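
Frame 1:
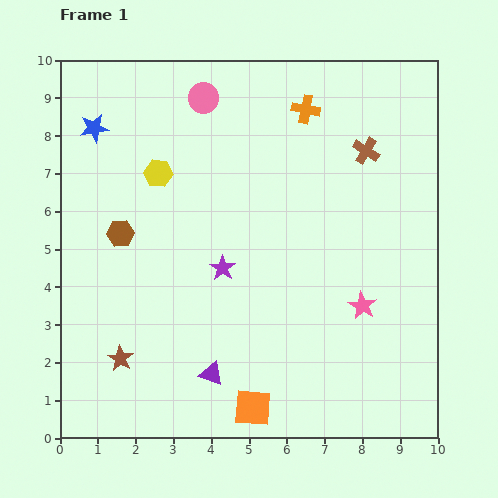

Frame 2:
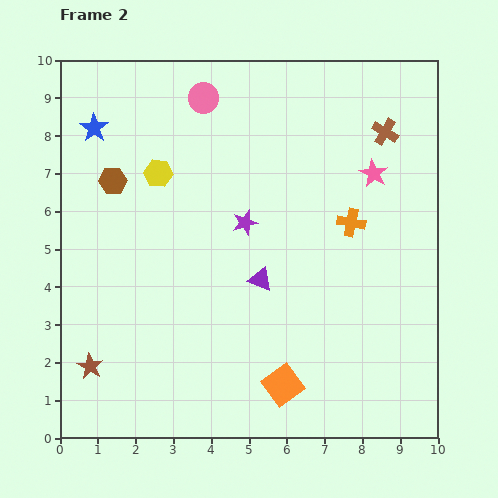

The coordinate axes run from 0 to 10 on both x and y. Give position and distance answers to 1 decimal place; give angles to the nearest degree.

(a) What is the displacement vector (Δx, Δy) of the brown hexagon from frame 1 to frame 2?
(-0.2, 1.4)

The brown hexagon was at (1.6, 5.4) in frame 1 and (1.4, 6.8) in frame 2.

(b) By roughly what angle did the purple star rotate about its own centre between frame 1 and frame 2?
22° clockwise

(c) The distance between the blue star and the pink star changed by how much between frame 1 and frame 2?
-1.0

Distance in frame 1: 8.5. Distance in frame 2: 7.5.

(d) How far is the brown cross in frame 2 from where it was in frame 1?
0.7

The brown cross moved from (8.1, 7.6) to (8.6, 8.1), a distance of √(0.5² + 0.5²) ≈ 0.7.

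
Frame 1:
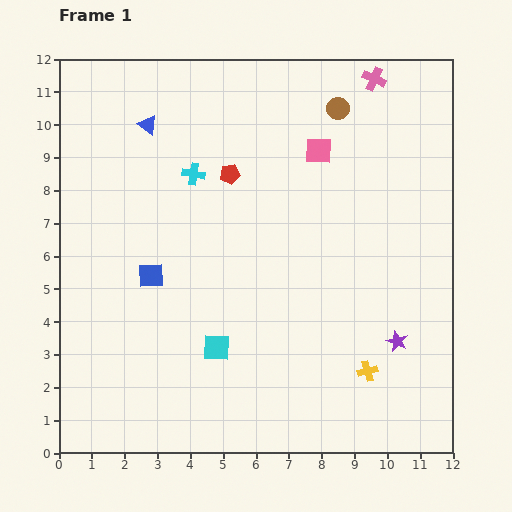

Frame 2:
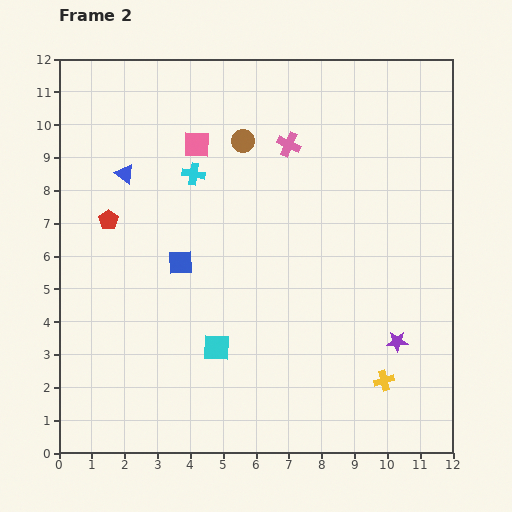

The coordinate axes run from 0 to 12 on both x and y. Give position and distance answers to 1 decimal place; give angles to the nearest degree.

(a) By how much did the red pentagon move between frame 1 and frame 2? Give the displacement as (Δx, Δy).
(-3.7, -1.4)

The red pentagon was at (5.2, 8.5) in frame 1 and (1.5, 7.1) in frame 2.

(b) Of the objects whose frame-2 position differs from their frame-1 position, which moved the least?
the yellow cross

(moved 0.6)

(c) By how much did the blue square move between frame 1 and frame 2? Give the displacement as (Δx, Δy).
(0.9, 0.4)

The blue square was at (2.8, 5.4) in frame 1 and (3.7, 5.8) in frame 2.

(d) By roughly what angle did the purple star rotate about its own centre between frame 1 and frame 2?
24° counter-clockwise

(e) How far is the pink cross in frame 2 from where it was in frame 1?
3.3

The pink cross moved from (9.6, 11.4) to (7.0, 9.4), a distance of √(2.6² + 2.0²) ≈ 3.3.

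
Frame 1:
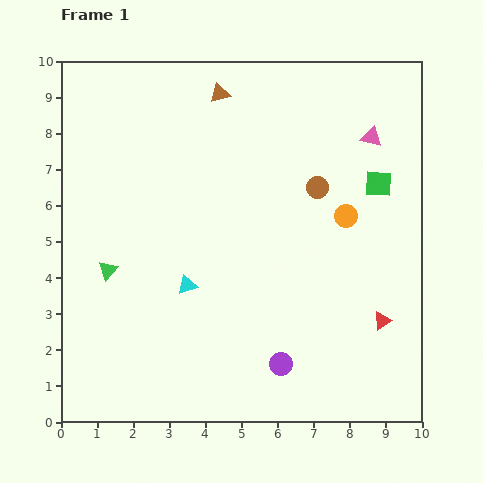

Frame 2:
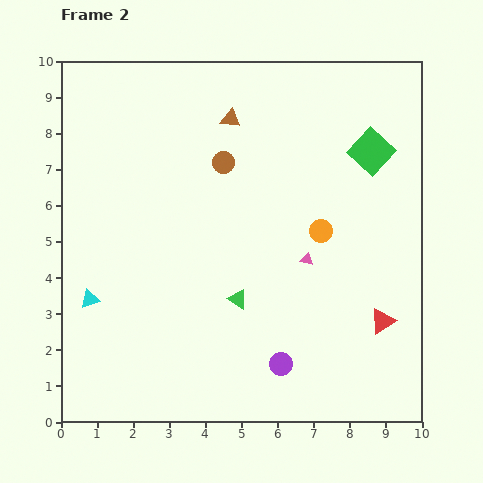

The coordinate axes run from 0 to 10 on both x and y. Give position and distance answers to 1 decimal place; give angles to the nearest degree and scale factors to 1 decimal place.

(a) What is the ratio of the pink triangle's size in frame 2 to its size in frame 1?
0.6×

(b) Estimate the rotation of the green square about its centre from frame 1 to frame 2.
40° clockwise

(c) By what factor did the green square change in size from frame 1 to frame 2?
1.6×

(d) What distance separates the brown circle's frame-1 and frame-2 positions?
2.7

The brown circle moved from (7.1, 6.5) to (4.5, 7.2), a distance of √(2.6² + 0.7²) ≈ 2.7.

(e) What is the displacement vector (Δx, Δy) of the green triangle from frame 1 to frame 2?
(3.6, -0.8)

The green triangle was at (1.3, 4.2) in frame 1 and (4.9, 3.4) in frame 2.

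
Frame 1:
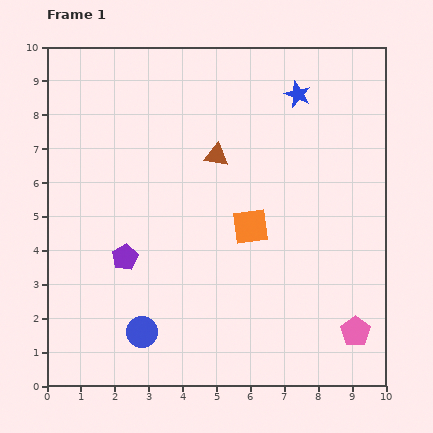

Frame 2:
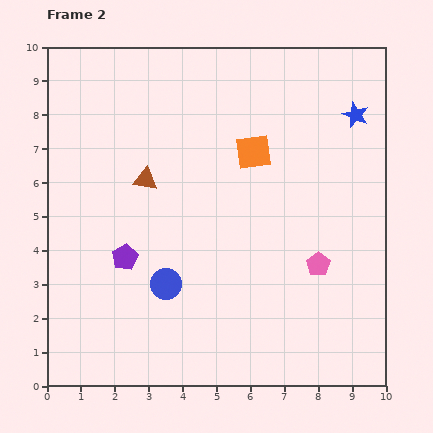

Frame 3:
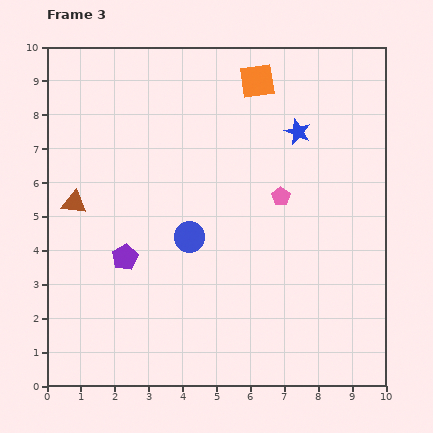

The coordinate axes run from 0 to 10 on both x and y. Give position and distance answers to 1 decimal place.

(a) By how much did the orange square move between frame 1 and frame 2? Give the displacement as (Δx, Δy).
(0.1, 2.2)

The orange square was at (6.0, 4.7) in frame 1 and (6.1, 6.9) in frame 2.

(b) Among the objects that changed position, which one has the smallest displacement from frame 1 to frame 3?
the blue star

(moved 1.1)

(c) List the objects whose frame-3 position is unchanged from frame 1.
the purple pentagon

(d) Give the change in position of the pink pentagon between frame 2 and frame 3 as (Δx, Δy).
(-1.1, 2.0)

The pink pentagon was at (8.0, 3.6) in frame 2 and (6.9, 5.6) in frame 3.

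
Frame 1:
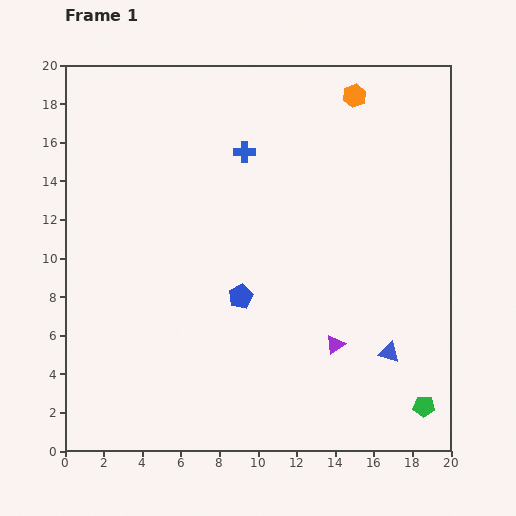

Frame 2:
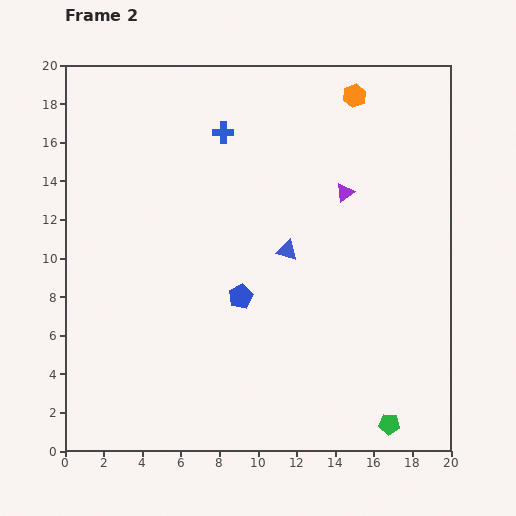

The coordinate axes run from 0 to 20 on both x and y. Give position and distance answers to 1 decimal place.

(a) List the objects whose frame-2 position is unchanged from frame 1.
the orange hexagon, the blue pentagon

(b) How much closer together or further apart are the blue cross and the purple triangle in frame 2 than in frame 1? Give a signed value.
-4.0

Distance in frame 1: 11.0. Distance in frame 2: 7.0.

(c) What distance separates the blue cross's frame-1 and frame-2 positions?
1.5

The blue cross moved from (9.3, 15.5) to (8.2, 16.5), a distance of √(1.1² + 1.0²) ≈ 1.5.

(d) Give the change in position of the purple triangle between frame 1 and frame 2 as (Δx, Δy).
(0.5, 7.9)

The purple triangle was at (14.0, 5.5) in frame 1 and (14.5, 13.4) in frame 2.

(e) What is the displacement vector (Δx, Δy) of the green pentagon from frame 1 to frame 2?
(-1.8, -0.9)

The green pentagon was at (18.6, 2.3) in frame 1 and (16.8, 1.4) in frame 2.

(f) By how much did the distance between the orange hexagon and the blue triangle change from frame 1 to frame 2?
-4.7

Distance in frame 1: 13.4. Distance in frame 2: 8.7.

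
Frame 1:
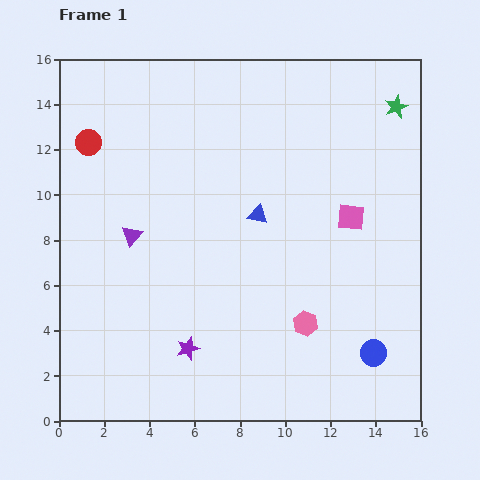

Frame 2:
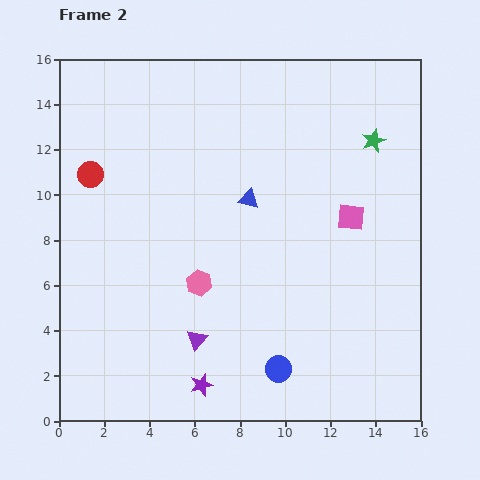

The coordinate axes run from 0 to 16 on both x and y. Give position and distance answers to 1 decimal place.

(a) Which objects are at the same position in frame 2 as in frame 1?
the pink square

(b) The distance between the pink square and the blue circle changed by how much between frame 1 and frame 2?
+1.3

Distance in frame 1: 6.1. Distance in frame 2: 7.4.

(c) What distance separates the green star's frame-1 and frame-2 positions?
1.8

The green star moved from (14.9, 13.9) to (13.9, 12.4), a distance of √(1.0² + 1.5²) ≈ 1.8.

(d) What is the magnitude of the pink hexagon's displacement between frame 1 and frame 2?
5.0

The pink hexagon moved from (10.9, 4.3) to (6.2, 6.1), a distance of √(4.7² + 1.8²) ≈ 5.0.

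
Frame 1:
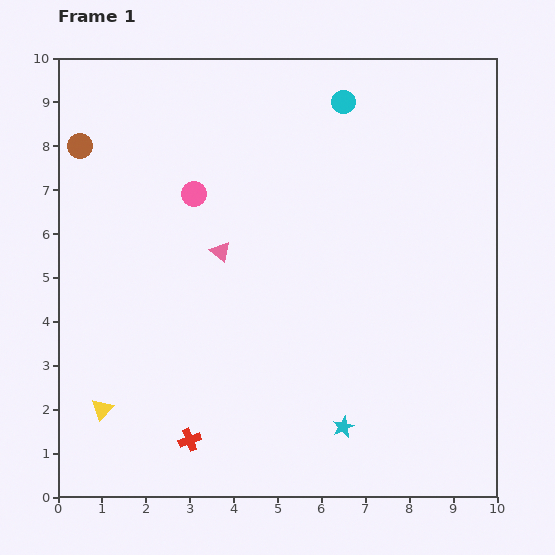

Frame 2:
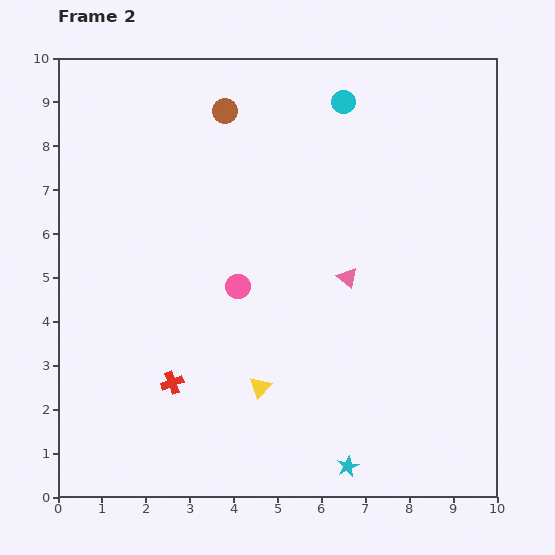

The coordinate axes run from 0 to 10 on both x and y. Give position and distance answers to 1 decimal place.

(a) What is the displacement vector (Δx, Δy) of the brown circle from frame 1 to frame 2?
(3.3, 0.8)

The brown circle was at (0.5, 8.0) in frame 1 and (3.8, 8.8) in frame 2.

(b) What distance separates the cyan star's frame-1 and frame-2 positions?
0.9

The cyan star moved from (6.5, 1.6) to (6.6, 0.7), a distance of √(0.1² + 0.9²) ≈ 0.9.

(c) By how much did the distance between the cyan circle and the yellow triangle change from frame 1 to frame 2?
-2.1

Distance in frame 1: 8.9. Distance in frame 2: 6.8.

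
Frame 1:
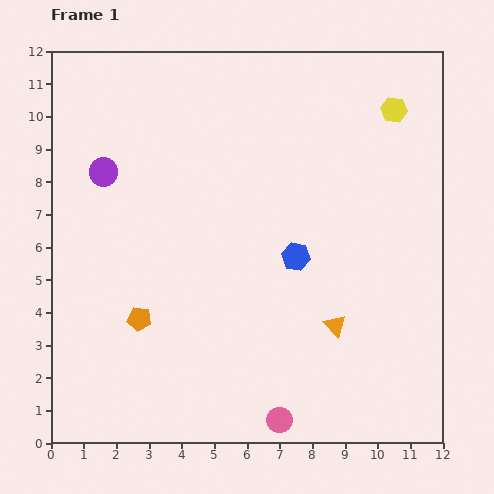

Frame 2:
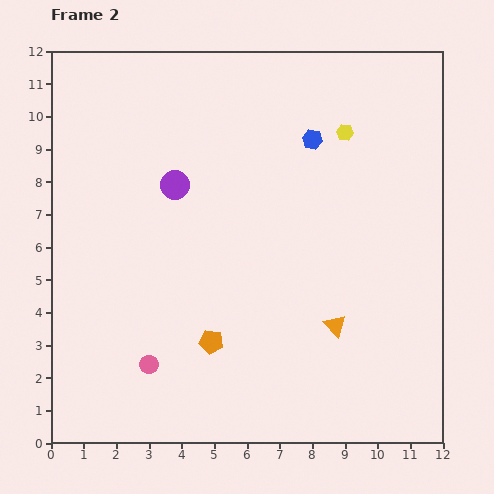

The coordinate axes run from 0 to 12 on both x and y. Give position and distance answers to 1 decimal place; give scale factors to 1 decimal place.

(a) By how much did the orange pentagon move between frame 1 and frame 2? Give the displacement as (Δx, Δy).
(2.2, -0.7)

The orange pentagon was at (2.7, 3.8) in frame 1 and (4.9, 3.1) in frame 2.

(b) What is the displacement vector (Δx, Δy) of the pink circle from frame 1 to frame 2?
(-4.0, 1.7)

The pink circle was at (7.0, 0.7) in frame 1 and (3.0, 2.4) in frame 2.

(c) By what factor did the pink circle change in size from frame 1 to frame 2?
0.7×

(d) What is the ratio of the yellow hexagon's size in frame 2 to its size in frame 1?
0.7×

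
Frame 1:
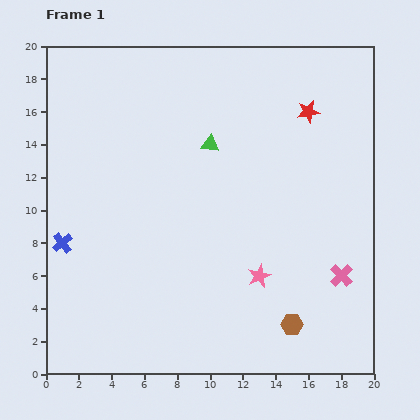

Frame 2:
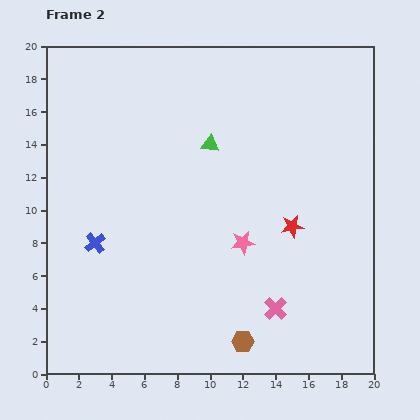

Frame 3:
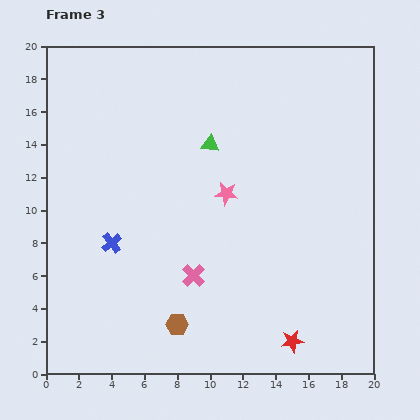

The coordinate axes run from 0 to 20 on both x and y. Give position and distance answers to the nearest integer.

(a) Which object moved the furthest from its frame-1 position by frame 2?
the red star

(moved 7; next 4)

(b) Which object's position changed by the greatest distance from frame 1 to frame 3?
the red star

(moved 14; next 9)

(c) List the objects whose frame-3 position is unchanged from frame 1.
the green triangle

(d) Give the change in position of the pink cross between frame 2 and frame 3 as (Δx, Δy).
(-5, 2)

The pink cross was at (14, 4) in frame 2 and (9, 6) in frame 3.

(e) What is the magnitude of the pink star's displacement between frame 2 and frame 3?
3

The pink star moved from (12, 8) to (11, 11), a distance of √(1² + 3²) ≈ 3.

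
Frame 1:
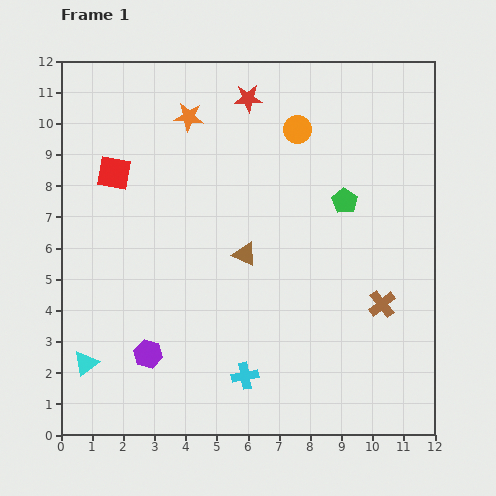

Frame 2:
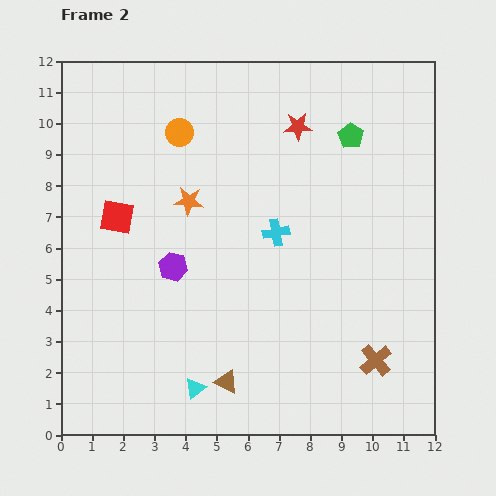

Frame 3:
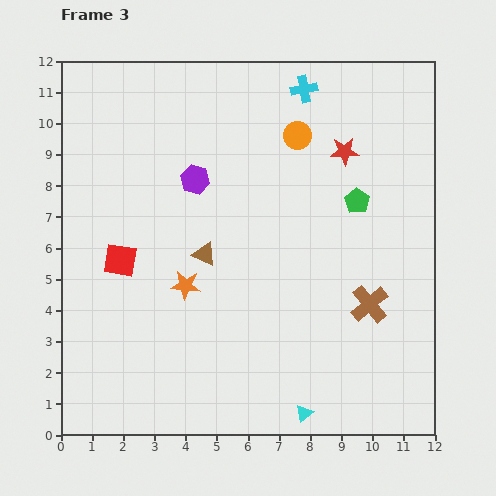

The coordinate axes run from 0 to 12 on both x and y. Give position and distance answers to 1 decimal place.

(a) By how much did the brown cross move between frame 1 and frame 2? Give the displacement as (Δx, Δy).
(-0.2, -1.8)

The brown cross was at (10.3, 4.2) in frame 1 and (10.1, 2.4) in frame 2.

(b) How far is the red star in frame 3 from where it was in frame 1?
3.5

The red star moved from (6.0, 10.8) to (9.1, 9.1), a distance of √(3.1² + 1.7²) ≈ 3.5.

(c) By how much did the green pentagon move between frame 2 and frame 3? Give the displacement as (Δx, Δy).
(0.2, -2.1)

The green pentagon was at (9.3, 9.6) in frame 2 and (9.5, 7.5) in frame 3.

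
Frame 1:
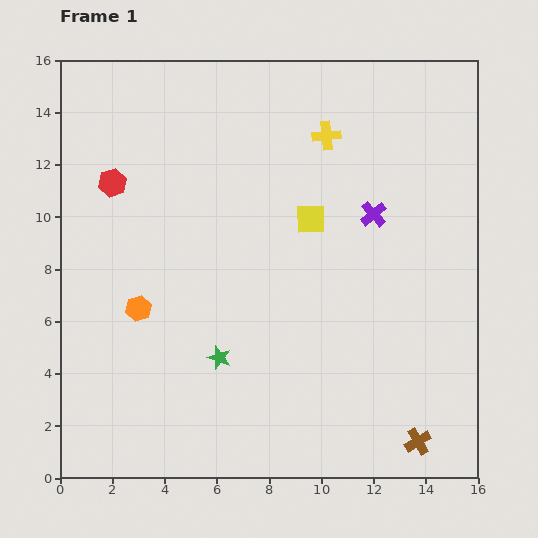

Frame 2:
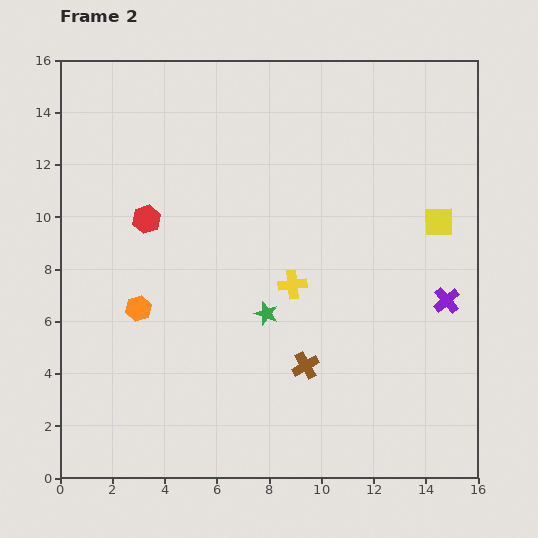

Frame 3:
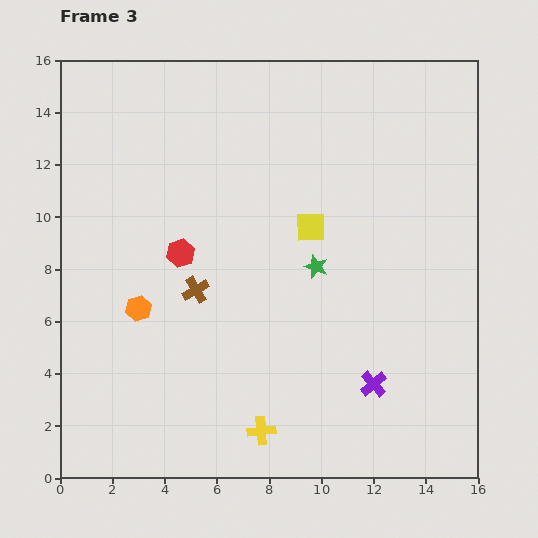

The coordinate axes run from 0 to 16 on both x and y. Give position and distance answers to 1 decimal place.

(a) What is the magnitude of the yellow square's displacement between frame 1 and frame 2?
4.9

The yellow square moved from (9.6, 9.9) to (14.5, 9.8), a distance of √(4.9² + 0.1²) ≈ 4.9.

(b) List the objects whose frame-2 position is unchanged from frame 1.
the orange hexagon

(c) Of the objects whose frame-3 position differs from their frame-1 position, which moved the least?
the yellow square

(moved 0.3)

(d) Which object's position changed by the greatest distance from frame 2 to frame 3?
the yellow cross

(moved 5.7; next 5.1)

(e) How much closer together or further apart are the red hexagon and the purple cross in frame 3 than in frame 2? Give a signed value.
-3.0

Distance in frame 2: 11.9. Distance in frame 3: 8.9.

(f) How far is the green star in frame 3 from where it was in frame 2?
2.6

The green star moved from (7.9, 6.3) to (9.8, 8.1), a distance of √(1.9² + 1.8²) ≈ 2.6.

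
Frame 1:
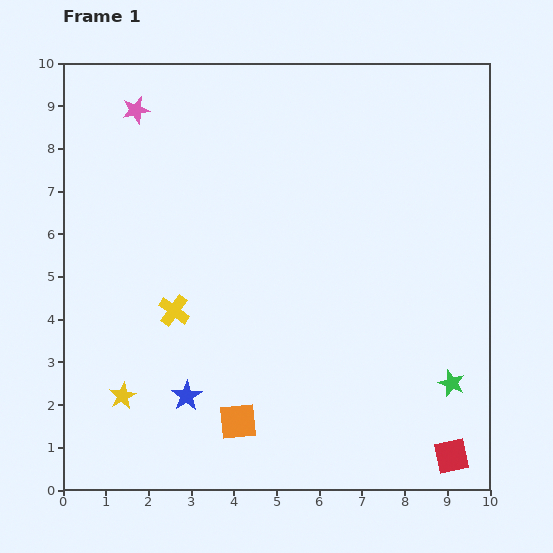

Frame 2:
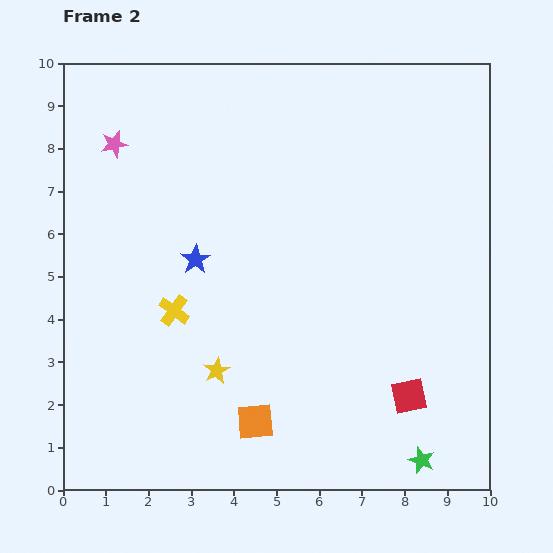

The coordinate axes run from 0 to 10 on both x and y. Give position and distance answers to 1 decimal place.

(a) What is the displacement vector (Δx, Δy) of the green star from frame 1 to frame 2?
(-0.7, -1.8)

The green star was at (9.1, 2.5) in frame 1 and (8.4, 0.7) in frame 2.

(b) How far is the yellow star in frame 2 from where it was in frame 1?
2.3

The yellow star moved from (1.4, 2.2) to (3.6, 2.8), a distance of √(2.2² + 0.6²) ≈ 2.3.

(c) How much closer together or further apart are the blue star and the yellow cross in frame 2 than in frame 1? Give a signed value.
-0.7

Distance in frame 1: 2.0. Distance in frame 2: 1.3.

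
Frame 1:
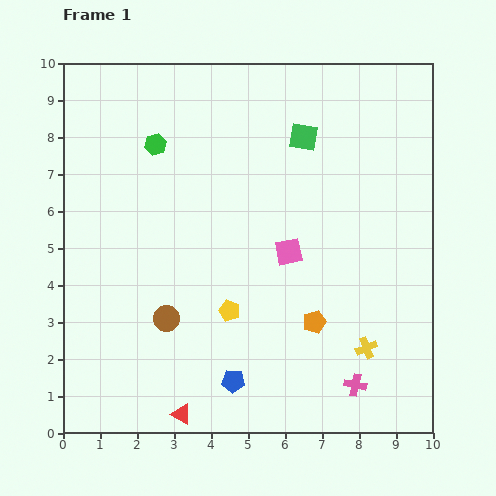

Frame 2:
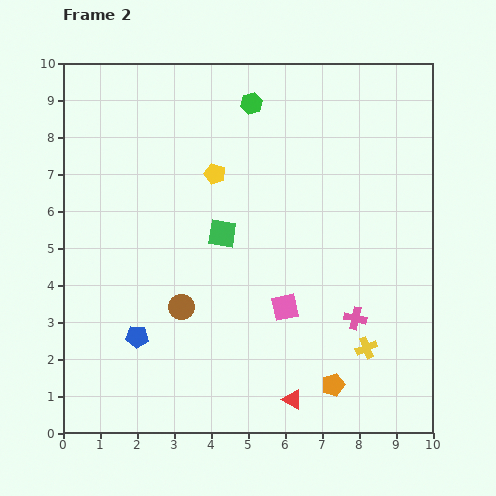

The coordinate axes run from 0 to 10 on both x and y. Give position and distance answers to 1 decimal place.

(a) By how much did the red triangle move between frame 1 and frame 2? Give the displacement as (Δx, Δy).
(3.0, 0.4)

The red triangle was at (3.2, 0.5) in frame 1 and (6.2, 0.9) in frame 2.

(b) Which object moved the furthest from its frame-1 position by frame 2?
the yellow pentagon

(moved 3.7; next 3.4)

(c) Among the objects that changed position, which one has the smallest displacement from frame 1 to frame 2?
the brown circle

(moved 0.5)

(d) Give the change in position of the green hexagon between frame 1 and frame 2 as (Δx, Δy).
(2.6, 1.1)

The green hexagon was at (2.5, 7.8) in frame 1 and (5.1, 8.9) in frame 2.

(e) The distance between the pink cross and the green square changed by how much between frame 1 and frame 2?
-2.5

Distance in frame 1: 6.8. Distance in frame 2: 4.3.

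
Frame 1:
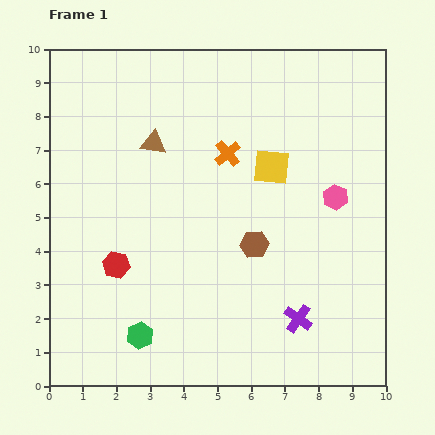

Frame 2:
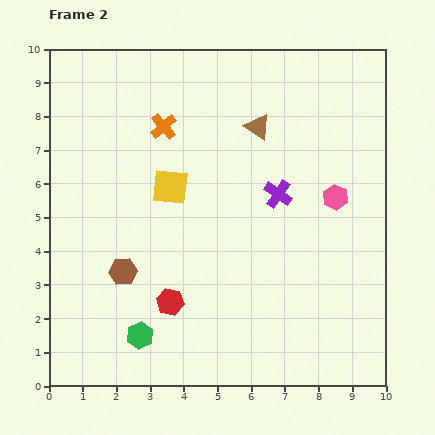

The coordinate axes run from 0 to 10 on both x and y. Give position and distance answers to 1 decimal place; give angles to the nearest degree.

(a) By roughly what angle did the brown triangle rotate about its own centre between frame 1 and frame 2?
26° clockwise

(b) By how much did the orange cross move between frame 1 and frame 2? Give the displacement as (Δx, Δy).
(-1.9, 0.8)

The orange cross was at (5.3, 6.9) in frame 1 and (3.4, 7.7) in frame 2.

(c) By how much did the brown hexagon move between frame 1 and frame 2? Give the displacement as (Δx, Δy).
(-3.9, -0.8)

The brown hexagon was at (6.1, 4.2) in frame 1 and (2.2, 3.4) in frame 2.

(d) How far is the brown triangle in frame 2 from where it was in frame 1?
3.1

The brown triangle moved from (3.1, 7.2) to (6.2, 7.7), a distance of √(3.1² + 0.5²) ≈ 3.1.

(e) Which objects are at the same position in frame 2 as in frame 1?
the green hexagon, the pink hexagon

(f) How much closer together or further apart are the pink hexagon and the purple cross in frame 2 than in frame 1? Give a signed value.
-2.1

Distance in frame 1: 3.8. Distance in frame 2: 1.7.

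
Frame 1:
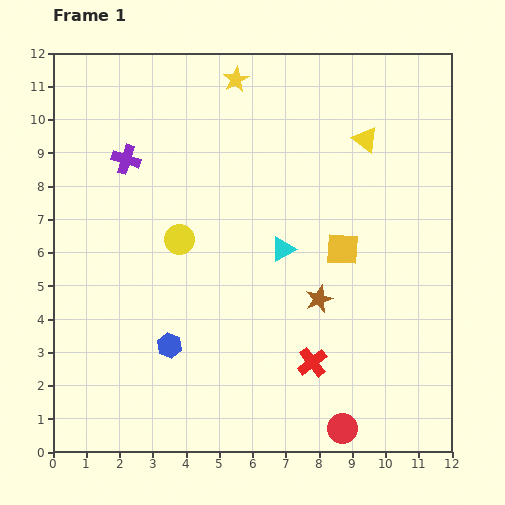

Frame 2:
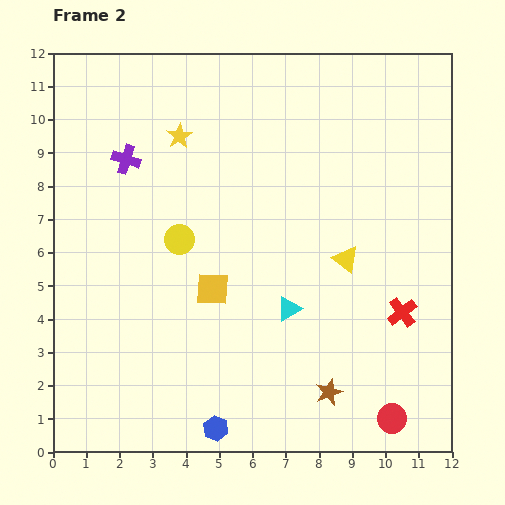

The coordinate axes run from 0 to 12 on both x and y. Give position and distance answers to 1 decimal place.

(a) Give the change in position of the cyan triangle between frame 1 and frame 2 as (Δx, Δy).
(0.2, -1.8)

The cyan triangle was at (6.9, 6.1) in frame 1 and (7.1, 4.3) in frame 2.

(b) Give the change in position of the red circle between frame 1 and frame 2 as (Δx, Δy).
(1.5, 0.3)

The red circle was at (8.7, 0.7) in frame 1 and (10.2, 1.0) in frame 2.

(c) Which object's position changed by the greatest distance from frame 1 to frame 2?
the yellow square

(moved 4.1; next 3.6)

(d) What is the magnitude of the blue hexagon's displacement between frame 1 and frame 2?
2.9

The blue hexagon moved from (3.5, 3.2) to (4.9, 0.7), a distance of √(1.4² + 2.5²) ≈ 2.9.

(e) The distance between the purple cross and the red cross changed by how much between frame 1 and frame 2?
+1.2

Distance in frame 1: 8.3. Distance in frame 2: 9.5.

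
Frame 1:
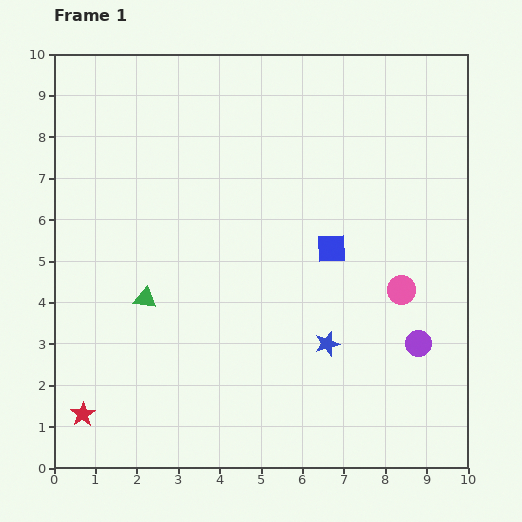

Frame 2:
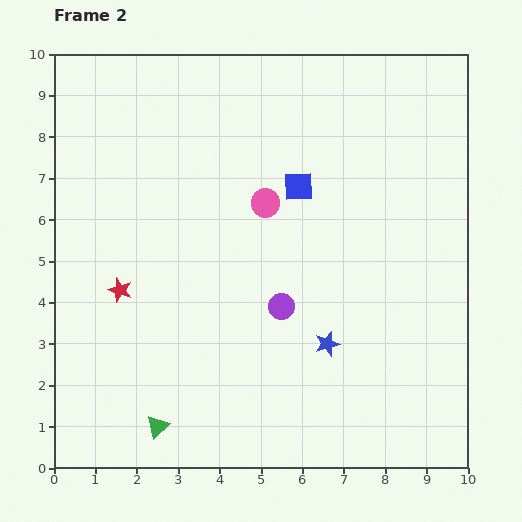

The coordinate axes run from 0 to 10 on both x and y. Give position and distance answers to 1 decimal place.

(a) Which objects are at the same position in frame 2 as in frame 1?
the blue star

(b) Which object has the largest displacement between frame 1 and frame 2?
the pink circle

(moved 3.9; next 3.4)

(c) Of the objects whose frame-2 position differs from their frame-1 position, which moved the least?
the blue square

(moved 1.7)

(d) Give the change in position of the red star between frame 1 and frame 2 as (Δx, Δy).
(0.9, 3.0)

The red star was at (0.7, 1.3) in frame 1 and (1.6, 4.3) in frame 2.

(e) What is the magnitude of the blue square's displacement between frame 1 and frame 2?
1.7

The blue square moved from (6.7, 5.3) to (5.9, 6.8), a distance of √(0.8² + 1.5²) ≈ 1.7.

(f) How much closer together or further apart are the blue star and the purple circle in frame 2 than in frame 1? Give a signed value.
-0.8

Distance in frame 1: 2.2. Distance in frame 2: 1.4.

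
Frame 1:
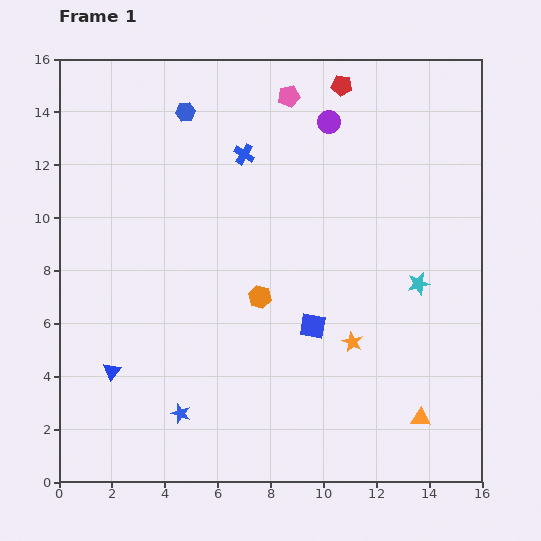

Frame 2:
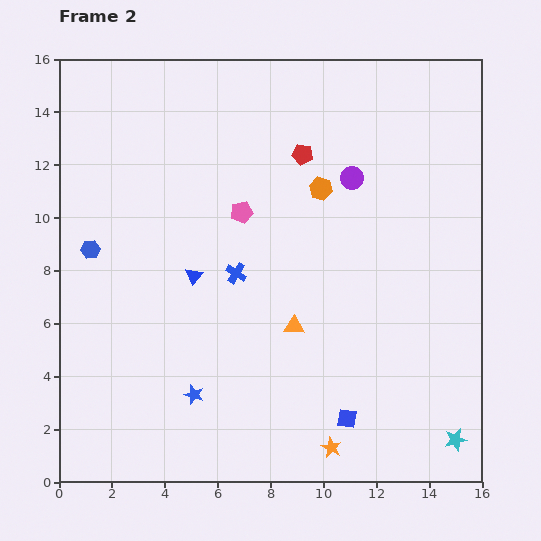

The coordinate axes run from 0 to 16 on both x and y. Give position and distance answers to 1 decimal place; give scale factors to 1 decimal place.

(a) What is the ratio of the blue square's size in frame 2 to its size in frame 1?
0.7×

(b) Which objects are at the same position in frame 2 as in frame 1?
none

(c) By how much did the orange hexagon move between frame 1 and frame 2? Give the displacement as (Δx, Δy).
(2.3, 4.1)

The orange hexagon was at (7.6, 7.0) in frame 1 and (9.9, 11.1) in frame 2.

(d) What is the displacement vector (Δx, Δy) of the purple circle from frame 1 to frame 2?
(0.9, -2.1)

The purple circle was at (10.2, 13.6) in frame 1 and (11.1, 11.5) in frame 2.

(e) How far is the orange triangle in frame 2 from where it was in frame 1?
5.9

The orange triangle moved from (13.7, 2.4) to (8.9, 5.9), a distance of √(4.8² + 3.5²) ≈ 5.9.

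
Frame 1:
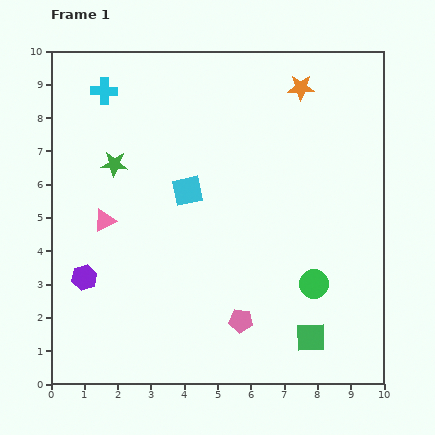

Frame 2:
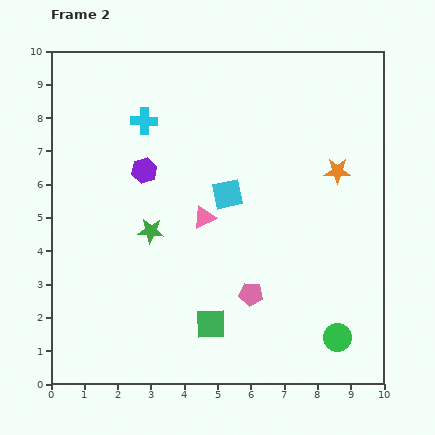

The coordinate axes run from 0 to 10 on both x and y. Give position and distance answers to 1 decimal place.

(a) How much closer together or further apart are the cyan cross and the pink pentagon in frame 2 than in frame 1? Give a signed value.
-1.9

Distance in frame 1: 8.0. Distance in frame 2: 6.1.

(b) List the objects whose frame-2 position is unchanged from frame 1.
none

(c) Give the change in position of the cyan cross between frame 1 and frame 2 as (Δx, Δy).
(1.2, -0.9)

The cyan cross was at (1.6, 8.8) in frame 1 and (2.8, 7.9) in frame 2.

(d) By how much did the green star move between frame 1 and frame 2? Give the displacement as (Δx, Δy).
(1.1, -2.0)

The green star was at (1.9, 6.6) in frame 1 and (3.0, 4.6) in frame 2.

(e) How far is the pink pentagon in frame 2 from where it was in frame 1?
0.9

The pink pentagon moved from (5.7, 1.9) to (6.0, 2.7), a distance of √(0.3² + 0.8²) ≈ 0.9.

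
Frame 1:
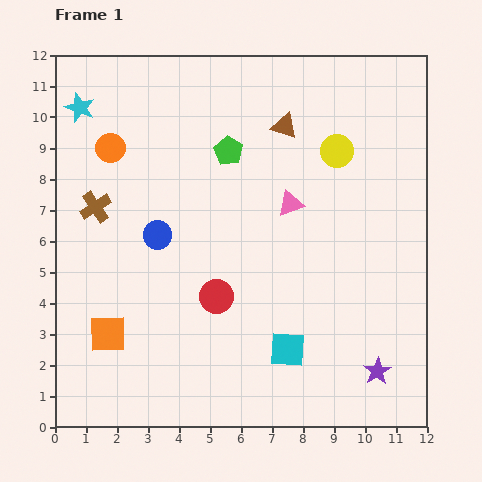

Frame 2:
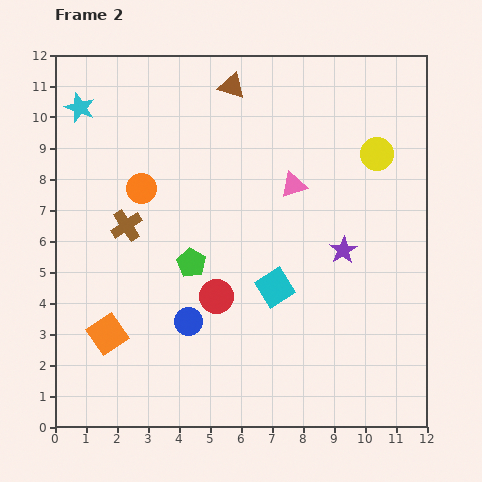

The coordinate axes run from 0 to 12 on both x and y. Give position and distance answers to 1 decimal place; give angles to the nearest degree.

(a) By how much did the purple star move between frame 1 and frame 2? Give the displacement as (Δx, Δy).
(-1.1, 3.9)

The purple star was at (10.4, 1.8) in frame 1 and (9.3, 5.7) in frame 2.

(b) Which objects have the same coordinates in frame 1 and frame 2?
the red circle, the cyan star, the orange square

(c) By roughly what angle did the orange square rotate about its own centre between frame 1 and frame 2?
33° counter-clockwise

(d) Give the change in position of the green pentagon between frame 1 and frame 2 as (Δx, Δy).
(-1.2, -3.6)

The green pentagon was at (5.6, 8.9) in frame 1 and (4.4, 5.3) in frame 2.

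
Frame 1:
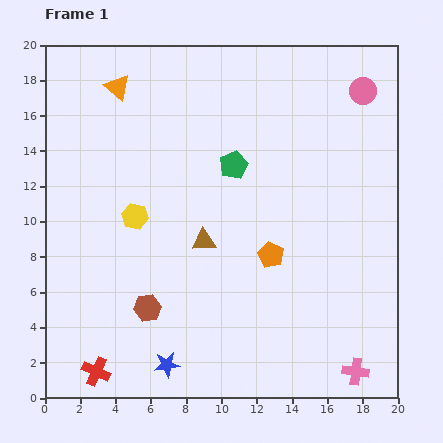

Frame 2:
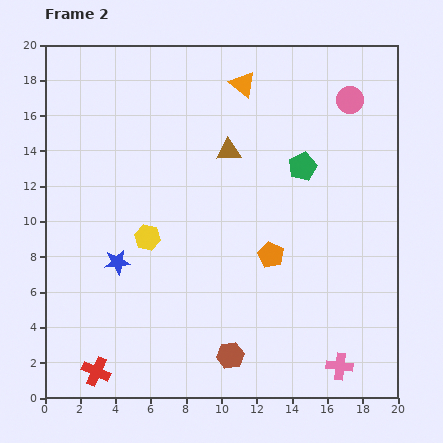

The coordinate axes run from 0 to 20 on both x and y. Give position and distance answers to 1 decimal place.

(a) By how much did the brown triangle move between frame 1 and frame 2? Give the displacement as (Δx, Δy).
(1.4, 5.1)

The brown triangle was at (9.0, 8.9) in frame 1 and (10.4, 14.0) in frame 2.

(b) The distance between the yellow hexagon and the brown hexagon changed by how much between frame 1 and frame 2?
+3.0

Distance in frame 1: 5.2. Distance in frame 2: 8.2.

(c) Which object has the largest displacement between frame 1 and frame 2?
the orange triangle

(moved 7.1; next 6.4)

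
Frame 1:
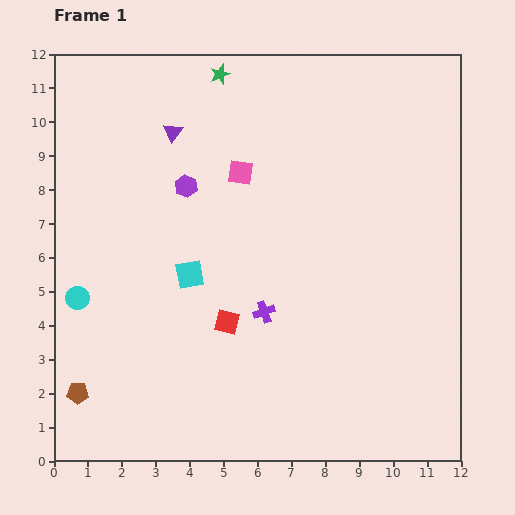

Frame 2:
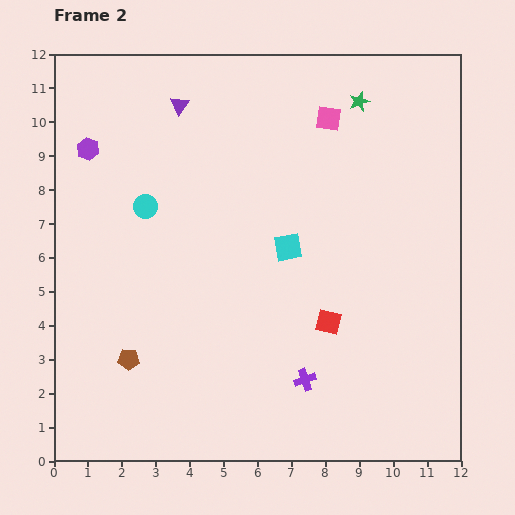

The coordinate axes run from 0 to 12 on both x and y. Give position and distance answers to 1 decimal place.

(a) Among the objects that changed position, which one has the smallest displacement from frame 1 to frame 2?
the purple triangle

(moved 0.8)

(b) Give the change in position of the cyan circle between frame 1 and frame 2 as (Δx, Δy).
(2.0, 2.7)

The cyan circle was at (0.7, 4.8) in frame 1 and (2.7, 7.5) in frame 2.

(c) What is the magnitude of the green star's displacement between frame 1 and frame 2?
4.2

The green star moved from (4.9, 11.4) to (9.0, 10.6), a distance of √(4.1² + 0.8²) ≈ 4.2.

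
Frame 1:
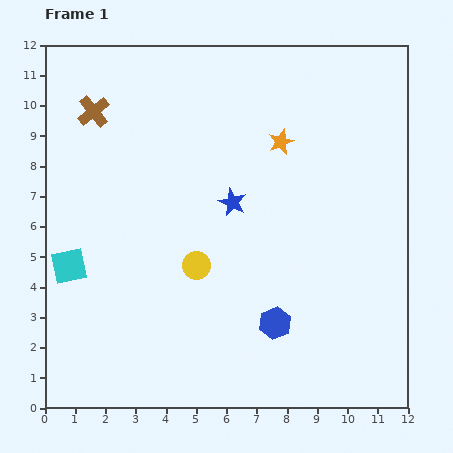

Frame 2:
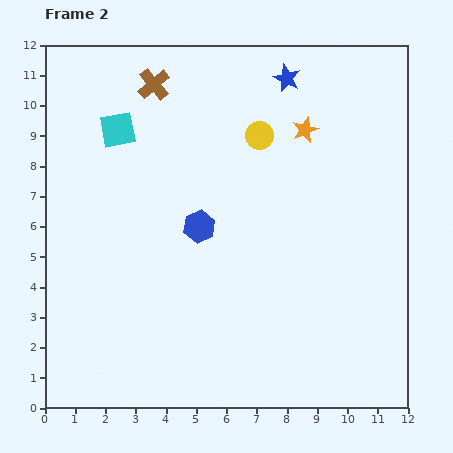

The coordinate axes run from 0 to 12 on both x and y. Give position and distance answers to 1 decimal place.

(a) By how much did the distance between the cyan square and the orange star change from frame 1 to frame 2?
-1.9

Distance in frame 1: 8.1. Distance in frame 2: 6.2.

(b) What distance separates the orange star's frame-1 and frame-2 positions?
0.9

The orange star moved from (7.8, 8.8) to (8.6, 9.2), a distance of √(0.8² + 0.4²) ≈ 0.9.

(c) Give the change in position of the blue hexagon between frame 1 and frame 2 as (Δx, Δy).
(-2.5, 3.2)

The blue hexagon was at (7.6, 2.8) in frame 1 and (5.1, 6.0) in frame 2.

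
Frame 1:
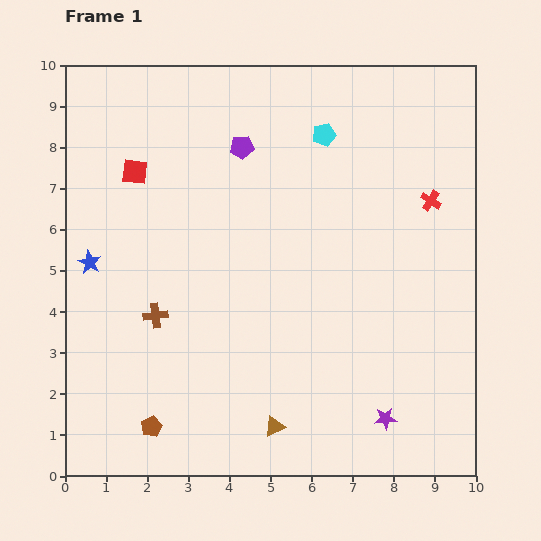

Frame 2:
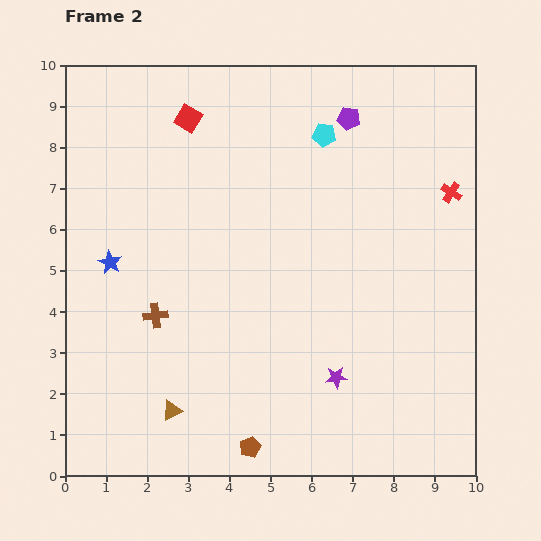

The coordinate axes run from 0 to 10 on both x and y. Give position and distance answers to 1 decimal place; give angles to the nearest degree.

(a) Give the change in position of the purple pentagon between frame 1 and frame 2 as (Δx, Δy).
(2.6, 0.7)

The purple pentagon was at (4.3, 8.0) in frame 1 and (6.9, 8.7) in frame 2.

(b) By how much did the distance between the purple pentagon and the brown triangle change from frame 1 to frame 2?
+1.5

Distance in frame 1: 6.8. Distance in frame 2: 8.3.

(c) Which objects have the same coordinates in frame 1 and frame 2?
the brown cross, the cyan pentagon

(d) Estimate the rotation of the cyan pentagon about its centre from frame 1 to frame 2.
22° clockwise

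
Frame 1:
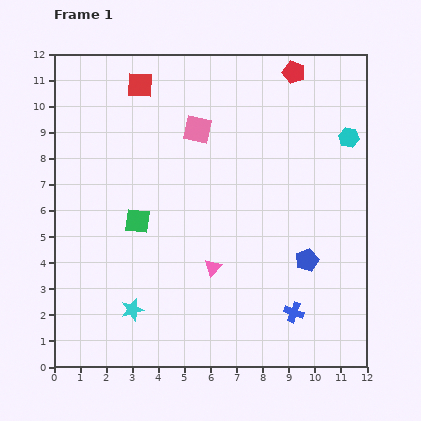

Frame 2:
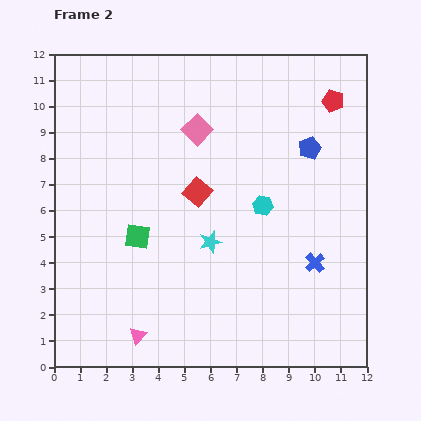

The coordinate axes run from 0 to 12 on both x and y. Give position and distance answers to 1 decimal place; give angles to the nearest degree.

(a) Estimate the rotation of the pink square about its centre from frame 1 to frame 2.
33° clockwise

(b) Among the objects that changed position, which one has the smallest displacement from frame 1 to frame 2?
the green square

(moved 0.6)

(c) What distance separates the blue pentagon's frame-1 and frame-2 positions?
4.3

The blue pentagon moved from (9.7, 4.1) to (9.8, 8.4), a distance of √(0.1² + 4.3²) ≈ 4.3.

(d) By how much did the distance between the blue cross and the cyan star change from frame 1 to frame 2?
-2.1

Distance in frame 1: 6.2. Distance in frame 2: 4.1.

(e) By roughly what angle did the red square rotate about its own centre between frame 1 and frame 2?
38° clockwise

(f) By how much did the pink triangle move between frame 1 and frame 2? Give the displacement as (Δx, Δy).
(-2.9, -2.6)

The pink triangle was at (6.1, 3.8) in frame 1 and (3.2, 1.2) in frame 2.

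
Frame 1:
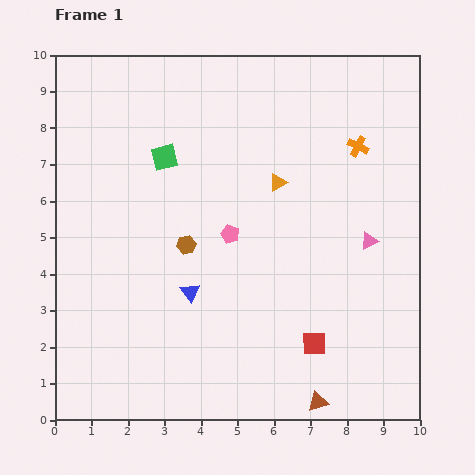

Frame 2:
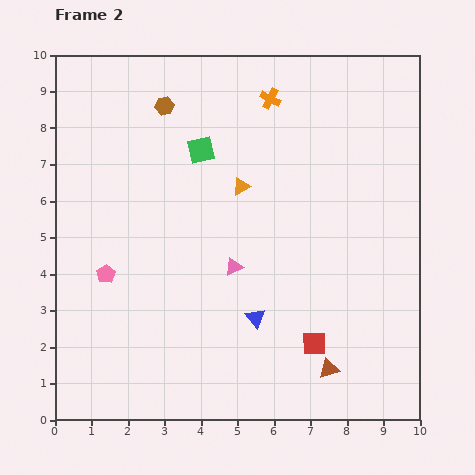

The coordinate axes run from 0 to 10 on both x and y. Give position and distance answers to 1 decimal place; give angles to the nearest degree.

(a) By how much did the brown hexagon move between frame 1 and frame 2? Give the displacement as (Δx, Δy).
(-0.6, 3.8)

The brown hexagon was at (3.6, 4.8) in frame 1 and (3.0, 8.6) in frame 2.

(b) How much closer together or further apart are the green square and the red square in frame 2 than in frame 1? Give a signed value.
-0.4

Distance in frame 1: 6.5. Distance in frame 2: 6.1.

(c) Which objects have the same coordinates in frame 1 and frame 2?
the red square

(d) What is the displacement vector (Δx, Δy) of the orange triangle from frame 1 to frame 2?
(-1.0, -0.1)

The orange triangle was at (6.1, 6.5) in frame 1 and (5.1, 6.4) in frame 2.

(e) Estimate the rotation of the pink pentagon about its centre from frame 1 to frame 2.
19° clockwise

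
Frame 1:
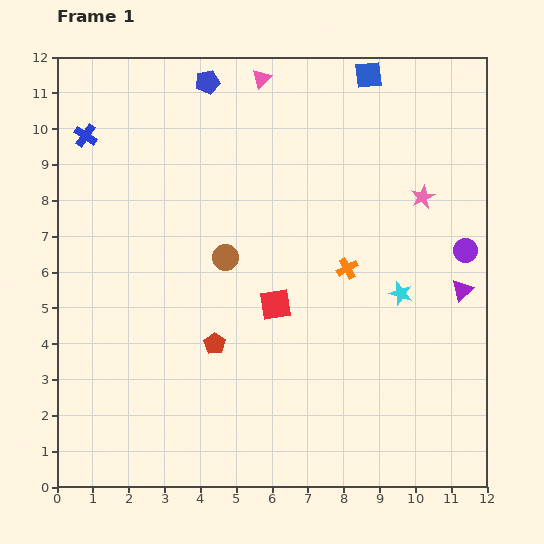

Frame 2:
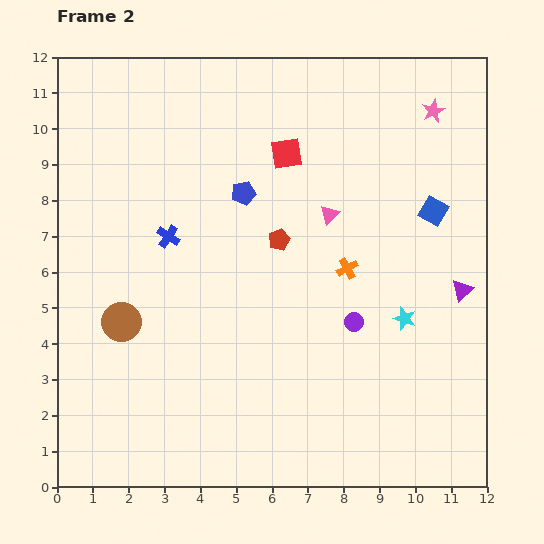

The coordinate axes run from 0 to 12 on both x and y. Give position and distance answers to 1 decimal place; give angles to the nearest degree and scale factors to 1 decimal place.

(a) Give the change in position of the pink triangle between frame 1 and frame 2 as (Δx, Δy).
(1.9, -3.8)

The pink triangle was at (5.7, 11.4) in frame 1 and (7.6, 7.6) in frame 2.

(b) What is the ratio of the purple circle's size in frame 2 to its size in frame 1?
0.8×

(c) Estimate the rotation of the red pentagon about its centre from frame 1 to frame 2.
15° clockwise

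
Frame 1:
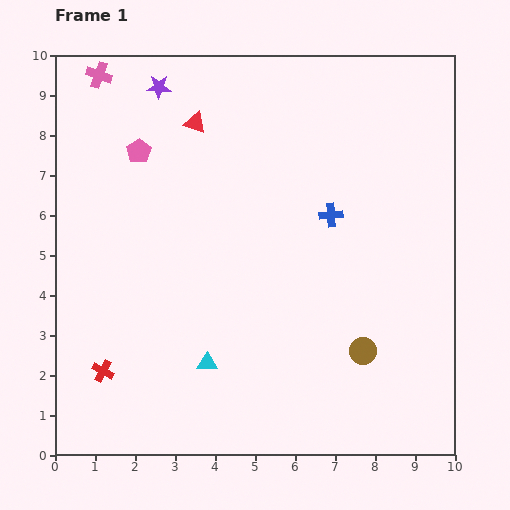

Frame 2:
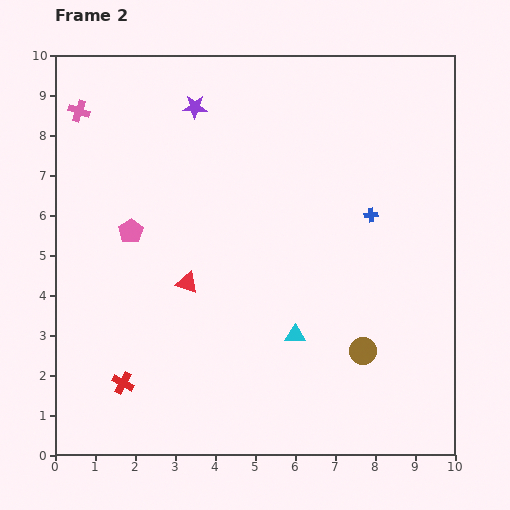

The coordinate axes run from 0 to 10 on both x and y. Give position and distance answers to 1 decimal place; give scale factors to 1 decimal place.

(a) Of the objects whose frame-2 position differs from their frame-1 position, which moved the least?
the red cross

(moved 0.6)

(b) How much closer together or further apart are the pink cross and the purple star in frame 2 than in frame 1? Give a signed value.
+1.4

Distance in frame 1: 1.5. Distance in frame 2: 2.9.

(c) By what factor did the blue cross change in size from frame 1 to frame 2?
0.6×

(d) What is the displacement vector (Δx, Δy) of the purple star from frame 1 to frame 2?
(0.9, -0.5)

The purple star was at (2.6, 9.2) in frame 1 and (3.5, 8.7) in frame 2.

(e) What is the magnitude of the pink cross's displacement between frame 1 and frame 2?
1.0

The pink cross moved from (1.1, 9.5) to (0.6, 8.6), a distance of √(0.5² + 0.9²) ≈ 1.0.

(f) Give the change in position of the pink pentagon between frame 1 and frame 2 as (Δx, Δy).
(-0.2, -2.0)

The pink pentagon was at (2.1, 7.6) in frame 1 and (1.9, 5.6) in frame 2.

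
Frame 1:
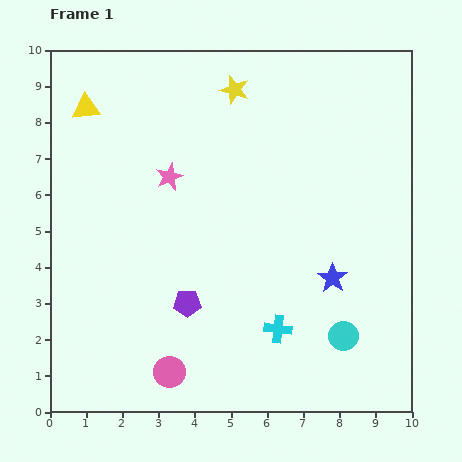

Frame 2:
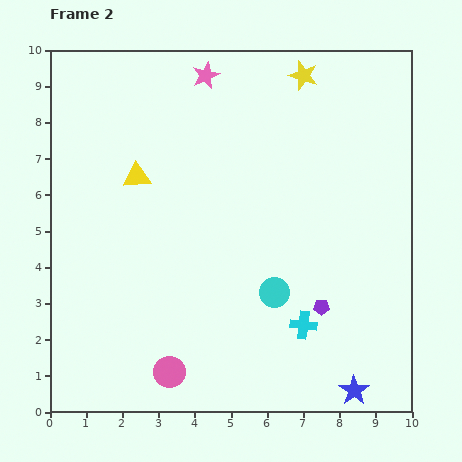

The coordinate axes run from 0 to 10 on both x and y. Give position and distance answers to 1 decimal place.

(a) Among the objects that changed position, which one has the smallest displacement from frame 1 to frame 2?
the cyan cross

(moved 0.7)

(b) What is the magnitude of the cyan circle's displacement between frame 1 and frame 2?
2.2

The cyan circle moved from (8.1, 2.1) to (6.2, 3.3), a distance of √(1.9² + 1.2²) ≈ 2.2.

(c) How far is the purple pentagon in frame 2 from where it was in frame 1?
3.7

The purple pentagon moved from (3.8, 3.0) to (7.5, 2.9), a distance of √(3.7² + 0.1²) ≈ 3.7.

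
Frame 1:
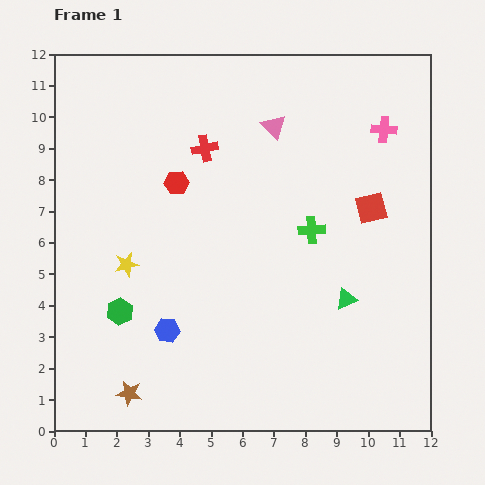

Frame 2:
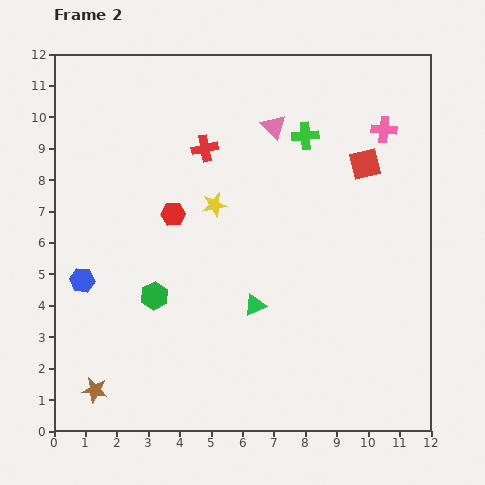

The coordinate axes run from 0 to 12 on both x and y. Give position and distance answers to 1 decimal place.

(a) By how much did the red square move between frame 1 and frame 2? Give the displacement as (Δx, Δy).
(-0.2, 1.4)

The red square was at (10.1, 7.1) in frame 1 and (9.9, 8.5) in frame 2.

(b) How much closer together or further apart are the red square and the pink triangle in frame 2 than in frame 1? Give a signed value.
-0.9

Distance in frame 1: 4.0. Distance in frame 2: 3.1.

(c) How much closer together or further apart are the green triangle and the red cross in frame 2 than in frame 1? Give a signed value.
-1.4

Distance in frame 1: 6.6. Distance in frame 2: 5.2.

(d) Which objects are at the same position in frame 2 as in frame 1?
the pink triangle, the pink cross, the red cross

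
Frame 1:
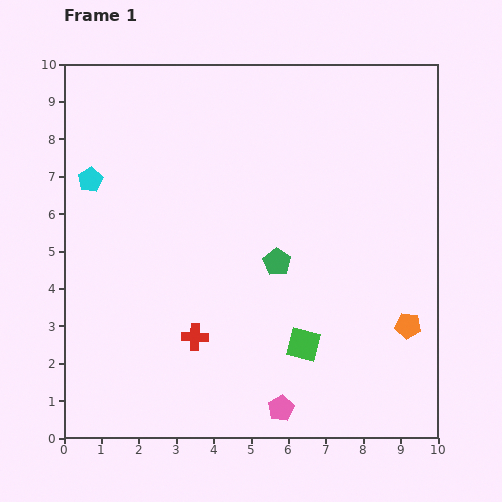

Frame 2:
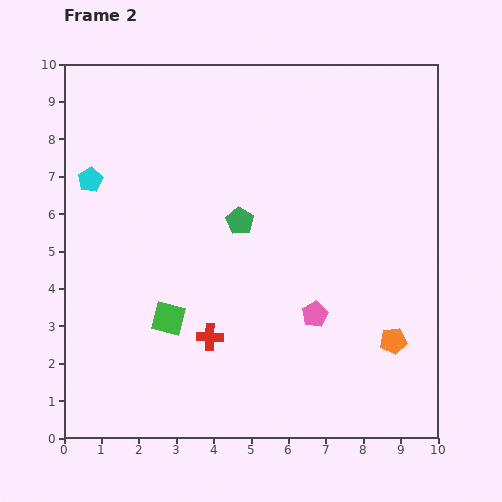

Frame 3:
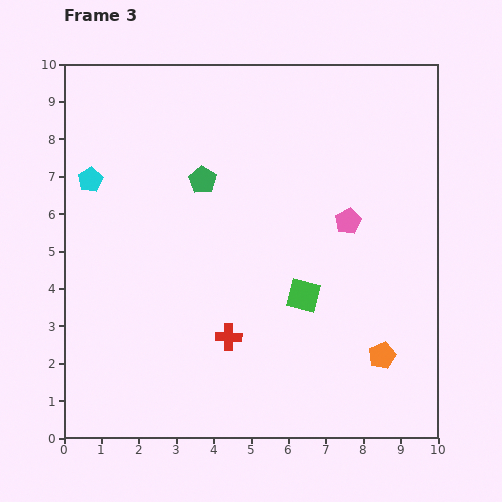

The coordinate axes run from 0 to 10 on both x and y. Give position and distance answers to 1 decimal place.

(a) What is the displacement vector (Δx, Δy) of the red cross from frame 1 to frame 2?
(0.4, 0.0)

The red cross was at (3.5, 2.7) in frame 1 and (3.9, 2.7) in frame 2.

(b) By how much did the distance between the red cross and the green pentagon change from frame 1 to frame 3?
+1.3

Distance in frame 1: 3.0. Distance in frame 3: 4.3.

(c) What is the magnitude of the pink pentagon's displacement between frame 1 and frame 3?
5.3

The pink pentagon moved from (5.8, 0.8) to (7.6, 5.8), a distance of √(1.8² + 5.0²) ≈ 5.3.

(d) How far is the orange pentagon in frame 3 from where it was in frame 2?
0.5

The orange pentagon moved from (8.8, 2.6) to (8.5, 2.2), a distance of √(0.3² + 0.4²) ≈ 0.5.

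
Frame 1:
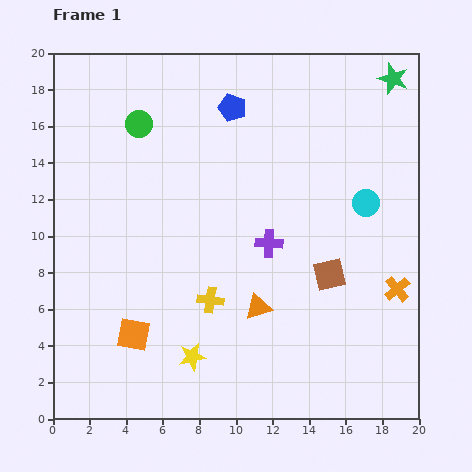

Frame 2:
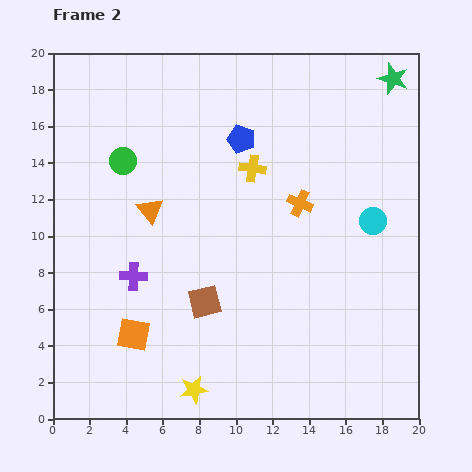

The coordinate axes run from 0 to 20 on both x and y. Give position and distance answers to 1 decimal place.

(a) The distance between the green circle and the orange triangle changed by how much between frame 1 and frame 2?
-8.8

Distance in frame 1: 11.9. Distance in frame 2: 3.1.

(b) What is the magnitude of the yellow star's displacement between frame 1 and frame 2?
1.8

The yellow star moved from (7.6, 3.4) to (7.7, 1.6), a distance of √(0.1² + 1.8²) ≈ 1.8.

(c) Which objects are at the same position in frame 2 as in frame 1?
the orange square, the green star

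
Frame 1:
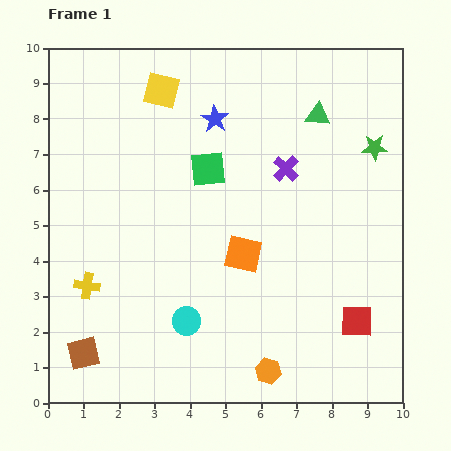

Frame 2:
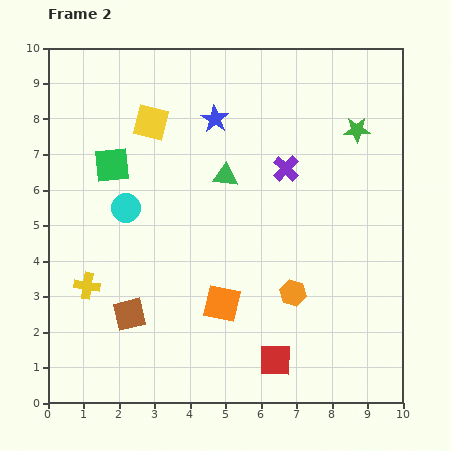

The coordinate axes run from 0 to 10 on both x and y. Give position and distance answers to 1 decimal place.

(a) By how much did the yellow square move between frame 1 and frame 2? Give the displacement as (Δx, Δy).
(-0.3, -0.9)

The yellow square was at (3.2, 8.8) in frame 1 and (2.9, 7.9) in frame 2.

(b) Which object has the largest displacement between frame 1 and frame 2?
the cyan circle

(moved 3.6; next 3.1)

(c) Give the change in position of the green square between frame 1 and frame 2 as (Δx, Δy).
(-2.7, 0.1)

The green square was at (4.5, 6.6) in frame 1 and (1.8, 6.7) in frame 2.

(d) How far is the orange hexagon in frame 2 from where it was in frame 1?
2.3

The orange hexagon moved from (6.2, 0.9) to (6.9, 3.1), a distance of √(0.7² + 2.2²) ≈ 2.3.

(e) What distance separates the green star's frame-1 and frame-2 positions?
0.7

The green star moved from (9.2, 7.2) to (8.7, 7.7), a distance of √(0.5² + 0.5²) ≈ 0.7.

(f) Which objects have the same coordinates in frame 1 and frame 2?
the blue star, the yellow cross, the purple cross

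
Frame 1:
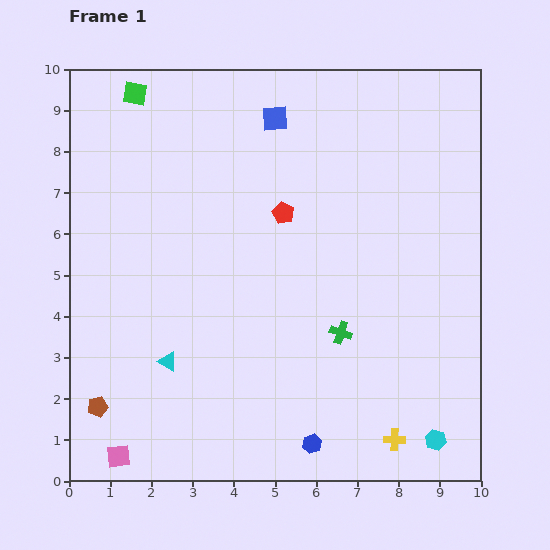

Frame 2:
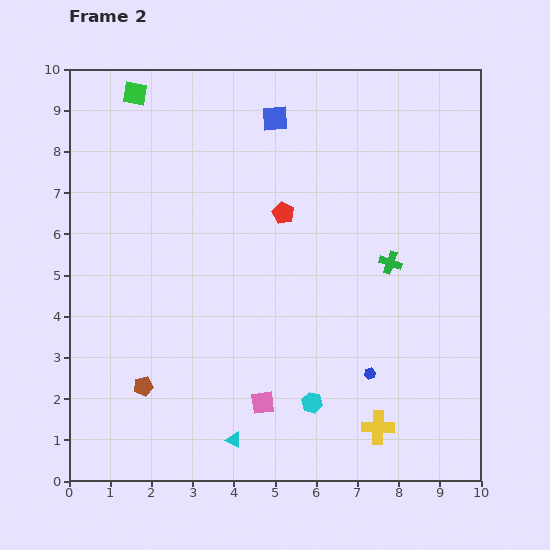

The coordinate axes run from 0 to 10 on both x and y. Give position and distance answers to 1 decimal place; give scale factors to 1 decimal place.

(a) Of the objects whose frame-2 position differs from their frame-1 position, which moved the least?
the yellow cross

(moved 0.5)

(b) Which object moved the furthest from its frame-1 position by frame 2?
the pink square

(moved 3.7; next 3.1)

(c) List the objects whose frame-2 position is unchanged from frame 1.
the blue square, the green square, the red pentagon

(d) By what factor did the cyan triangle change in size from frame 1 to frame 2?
0.8×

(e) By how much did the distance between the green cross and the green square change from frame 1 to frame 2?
-0.3

Distance in frame 1: 7.7. Distance in frame 2: 7.4.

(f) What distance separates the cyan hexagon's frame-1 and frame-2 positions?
3.1

The cyan hexagon moved from (8.9, 1.0) to (5.9, 1.9), a distance of √(3.0² + 0.9²) ≈ 3.1.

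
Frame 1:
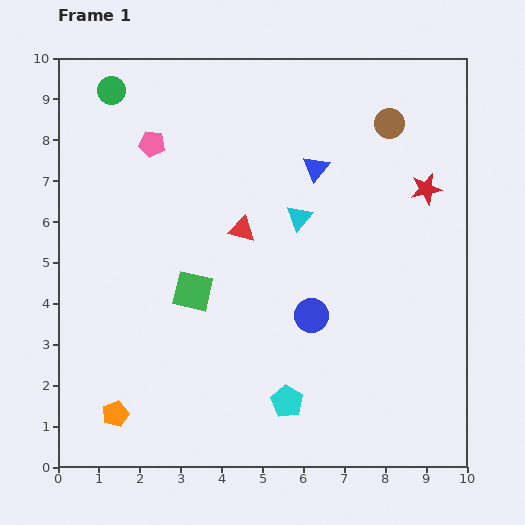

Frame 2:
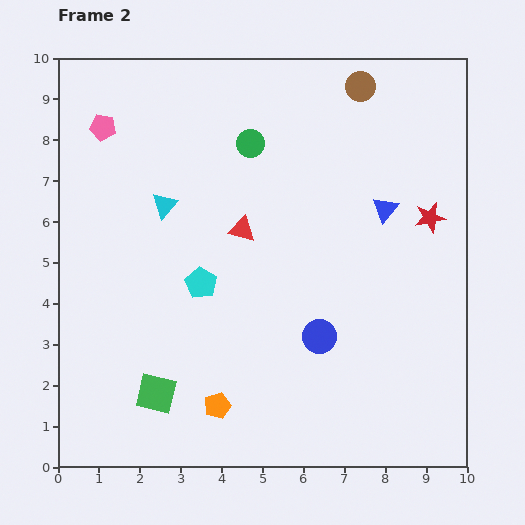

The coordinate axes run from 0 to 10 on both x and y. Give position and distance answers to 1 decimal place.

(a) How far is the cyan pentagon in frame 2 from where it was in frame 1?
3.6

The cyan pentagon moved from (5.6, 1.6) to (3.5, 4.5), a distance of √(2.1² + 2.9²) ≈ 3.6.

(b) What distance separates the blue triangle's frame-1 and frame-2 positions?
2.0

The blue triangle moved from (6.3, 7.3) to (8.0, 6.3), a distance of √(1.7² + 1.0²) ≈ 2.0.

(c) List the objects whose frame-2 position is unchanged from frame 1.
the red triangle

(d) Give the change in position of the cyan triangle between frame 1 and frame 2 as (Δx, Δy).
(-3.3, 0.3)

The cyan triangle was at (5.9, 6.1) in frame 1 and (2.6, 6.4) in frame 2.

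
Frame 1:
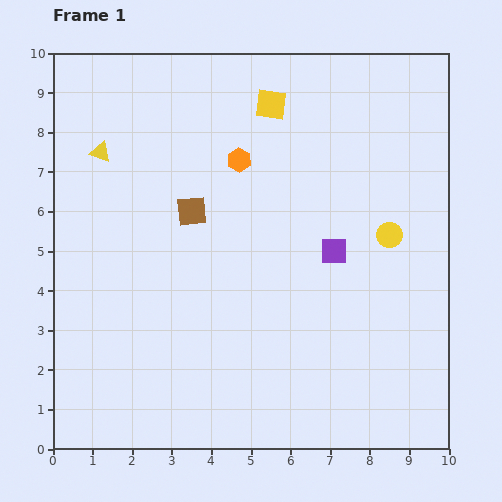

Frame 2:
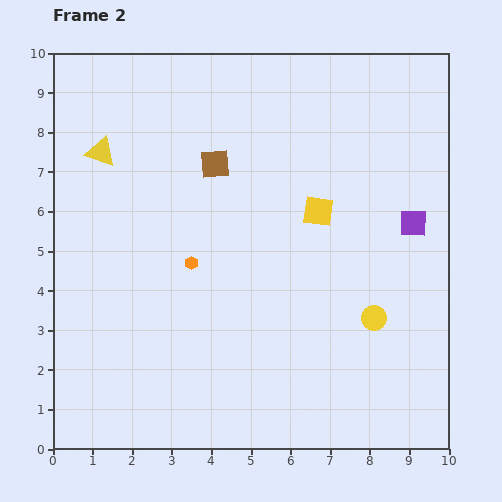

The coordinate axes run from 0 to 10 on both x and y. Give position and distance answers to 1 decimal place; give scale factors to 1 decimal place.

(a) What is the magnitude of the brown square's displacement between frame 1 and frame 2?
1.3

The brown square moved from (3.5, 6.0) to (4.1, 7.2), a distance of √(0.6² + 1.2²) ≈ 1.3.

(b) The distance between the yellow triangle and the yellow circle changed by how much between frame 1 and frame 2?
+0.5

Distance in frame 1: 7.6. Distance in frame 2: 8.1.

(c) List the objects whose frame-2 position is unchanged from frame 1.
the yellow triangle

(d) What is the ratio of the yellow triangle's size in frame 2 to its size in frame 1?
1.4×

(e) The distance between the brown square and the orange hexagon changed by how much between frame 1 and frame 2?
+0.8

Distance in frame 1: 1.8. Distance in frame 2: 2.6.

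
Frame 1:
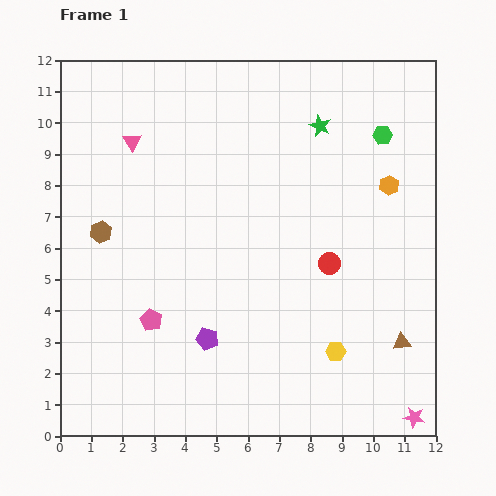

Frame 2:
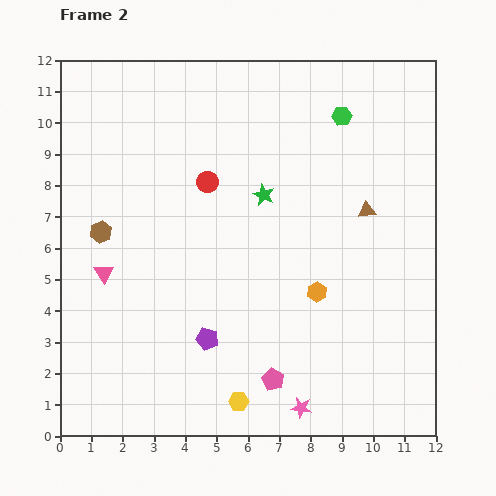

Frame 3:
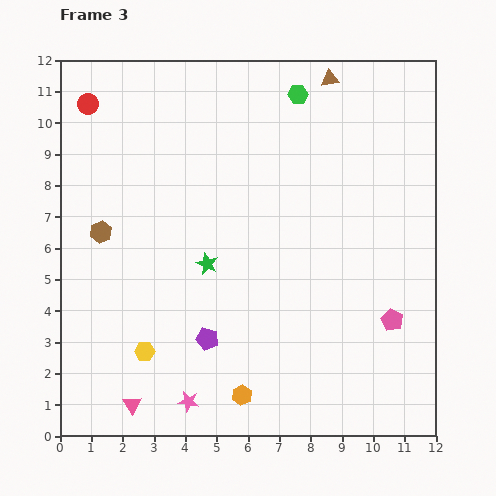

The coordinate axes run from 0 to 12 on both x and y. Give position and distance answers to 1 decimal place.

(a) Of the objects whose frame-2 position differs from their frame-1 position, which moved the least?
the green hexagon

(moved 1.4)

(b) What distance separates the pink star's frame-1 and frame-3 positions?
7.2

The pink star moved from (11.3, 0.6) to (4.1, 1.1), a distance of √(7.2² + 0.5²) ≈ 7.2.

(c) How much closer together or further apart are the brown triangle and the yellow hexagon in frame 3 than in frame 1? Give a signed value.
+8.4

Distance in frame 1: 2.1. Distance in frame 3: 10.5.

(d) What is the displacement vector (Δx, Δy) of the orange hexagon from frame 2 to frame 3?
(-2.4, -3.3)

The orange hexagon was at (8.2, 4.6) in frame 2 and (5.8, 1.3) in frame 3.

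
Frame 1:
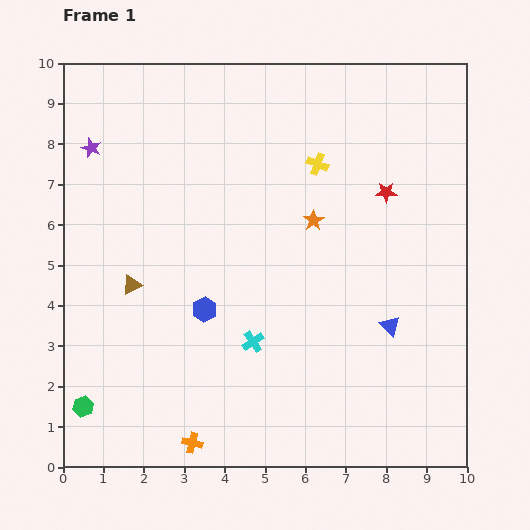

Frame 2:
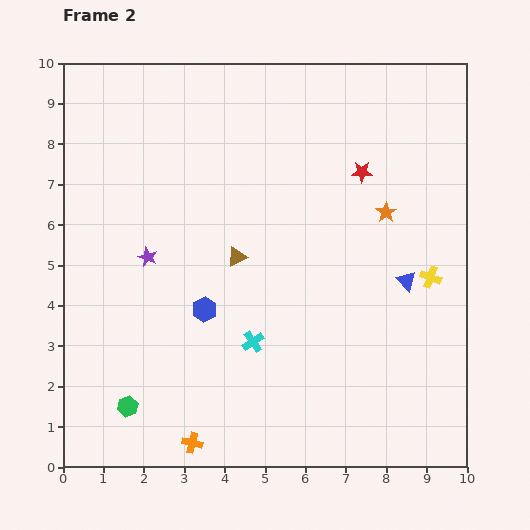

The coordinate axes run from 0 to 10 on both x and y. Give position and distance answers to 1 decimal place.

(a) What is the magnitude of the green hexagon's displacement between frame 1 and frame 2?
1.1

The green hexagon moved from (0.5, 1.5) to (1.6, 1.5), a distance of √(1.1² + 0.0²) ≈ 1.1.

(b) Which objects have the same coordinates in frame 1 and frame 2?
the cyan cross, the blue hexagon, the orange cross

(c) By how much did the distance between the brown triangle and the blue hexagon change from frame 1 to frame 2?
-0.4

Distance in frame 1: 1.9. Distance in frame 2: 1.5.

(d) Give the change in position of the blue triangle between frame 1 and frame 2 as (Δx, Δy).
(0.4, 1.1)

The blue triangle was at (8.1, 3.5) in frame 1 and (8.5, 4.6) in frame 2.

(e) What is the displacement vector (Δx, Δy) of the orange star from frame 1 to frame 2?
(1.8, 0.2)

The orange star was at (6.2, 6.1) in frame 1 and (8.0, 6.3) in frame 2.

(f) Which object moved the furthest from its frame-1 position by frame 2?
the yellow cross

(moved 4.0; next 3.0)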